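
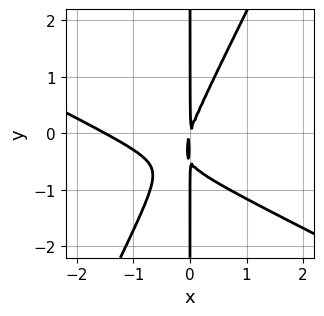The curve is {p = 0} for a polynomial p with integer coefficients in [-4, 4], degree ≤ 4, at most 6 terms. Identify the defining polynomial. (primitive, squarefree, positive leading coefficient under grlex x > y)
2*x^3 + 3*x^2*y - 2*x*y^2 + 3*x^2 - x*y

(a) The degree is 3 — a generic line meets the curve in up to 3 points.
(b) Against the integer gridlines: every point of the y-axis in the box is on the curve.
(c) Fitting integer coefficients to these (and the overall shape) gives p.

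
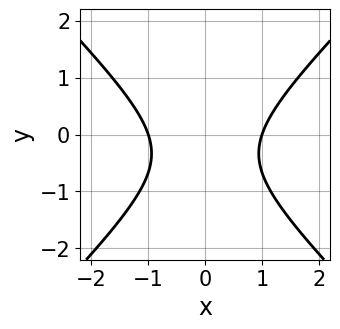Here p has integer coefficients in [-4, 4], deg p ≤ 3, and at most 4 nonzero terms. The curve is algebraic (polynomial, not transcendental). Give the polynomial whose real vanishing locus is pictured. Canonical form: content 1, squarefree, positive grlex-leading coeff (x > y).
First, degree: no degree-1 curve has this shape, so deg p = 2.
Next, symmetries: it's symmetric under x → −x, forcing even powers of x.
Next, from the visible intercepts: among the integer gridlines, it crosses the x-axis at x ∈ {-1, 1}; no y-intercept at any integer in the box.
Finally, fitting integer coefficients to these (and the overall shape) gives p.

3*x^2 - 3*y^2 - 2*y - 3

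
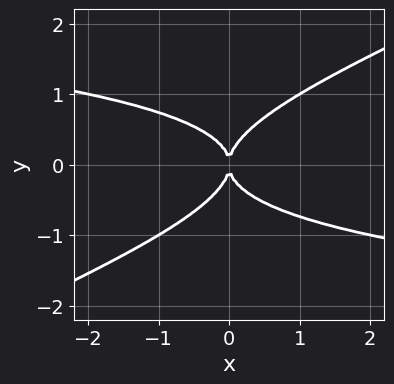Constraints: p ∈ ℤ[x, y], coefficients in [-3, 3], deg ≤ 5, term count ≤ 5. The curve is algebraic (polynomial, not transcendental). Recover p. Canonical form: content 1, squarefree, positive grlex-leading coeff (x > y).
(a) Degree: no degree-3 curve has this shape, so deg p = 4.
(b) Against the integer gridlines: it crosses the y-axis at the gridline y = 0; it meets the x-axis at x = 0 (among the integer gridlines).
(c) Together with the visible shape, these determine p as stated.

x*y^3 - 2*y^4 + x^2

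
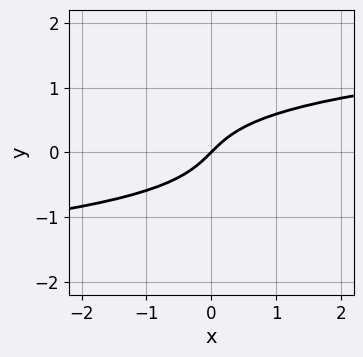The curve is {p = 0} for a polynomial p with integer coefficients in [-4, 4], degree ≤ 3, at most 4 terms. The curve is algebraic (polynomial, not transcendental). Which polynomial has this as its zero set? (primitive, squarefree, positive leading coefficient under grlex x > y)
2*y^3 - x + y

(a) deg p = 3. No degree-2 curve has this shape.
(b) Against the integer gridlines: it meets the y-axis at y = 0 (among the integer gridlines); it crosses the x-axis at the gridline x = 0.
(c) Together with the visible shape, these determine p as stated.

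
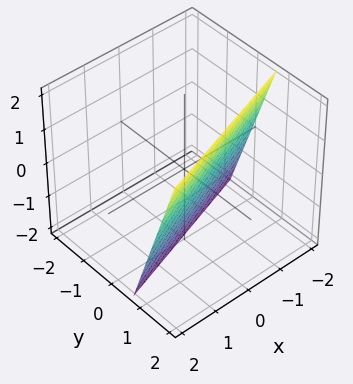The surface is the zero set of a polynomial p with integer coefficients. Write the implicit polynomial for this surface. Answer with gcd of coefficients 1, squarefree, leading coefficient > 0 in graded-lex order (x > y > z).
deg p = 1. Every cross-section is a straight line — this is a plane.
Reading off the gridlines: it meets the x-axis at x = -2 (among the integer gridlines); it meets the z-axis at z = -2 (among the integer gridlines).
Fitting integer coefficients to these (and the overall shape) gives p.

x - 3*y + z + 2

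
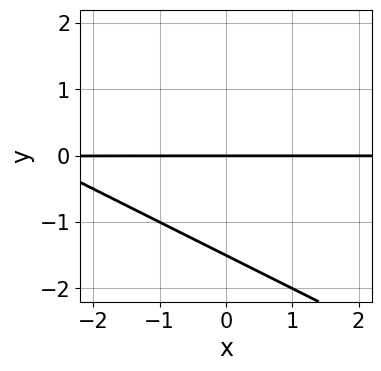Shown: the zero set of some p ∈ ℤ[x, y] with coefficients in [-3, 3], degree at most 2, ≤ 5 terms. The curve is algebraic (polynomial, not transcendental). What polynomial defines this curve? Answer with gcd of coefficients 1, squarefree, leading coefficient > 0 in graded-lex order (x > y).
1. deg p = 2. No degree-1 curve has this shape.
2. Reading off the gridlines: it meets the y-axis at y = 0 (among the integer gridlines); every point of the x-axis in the box is on the curve.
3. Matching integer coefficients to the picture gives p.

x*y + 2*y^2 + 3*y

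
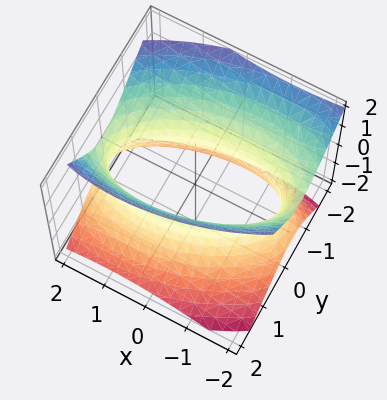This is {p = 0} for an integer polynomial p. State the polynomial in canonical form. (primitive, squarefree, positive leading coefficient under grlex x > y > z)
1. Degree: the shape is more complex than any degree-1 surface, so deg p = 2.
2. From the axis intercepts and sections: it misses every integer gridline on the z-axis; the y-axis gridline crossings are at y ∈ {-1, 1}.
3. Assembling these constraints gives the stated polynomial.

x^2 - x*y + 3*y^2 + y*z - 2*z^2 - 3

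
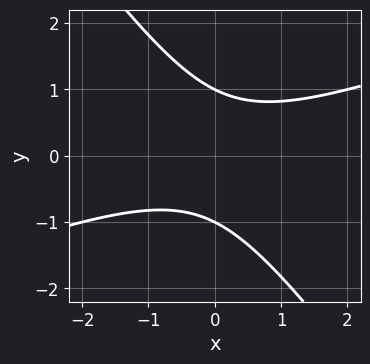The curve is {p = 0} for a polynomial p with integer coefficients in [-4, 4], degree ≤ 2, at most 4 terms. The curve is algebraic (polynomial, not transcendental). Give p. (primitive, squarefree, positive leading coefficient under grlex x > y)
The degree is 2 — the shape is more complex than any degree-1 curve.
From the visible intercepts: the curve avoids every integer x-axis point in the box; the y-axis gridline crossings are at y ∈ {-1, 1}.
Matching integer coefficients to the picture gives p.

x^2 - 2*x*y - 2*y^2 + 2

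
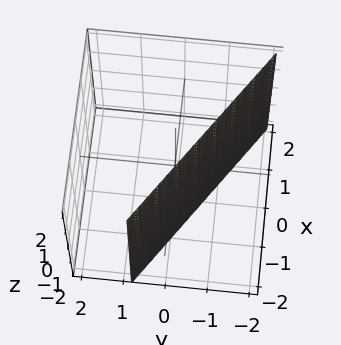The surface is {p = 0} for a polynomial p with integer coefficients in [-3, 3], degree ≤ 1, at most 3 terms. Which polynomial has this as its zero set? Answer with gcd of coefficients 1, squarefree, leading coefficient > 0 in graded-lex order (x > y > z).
(a) The degree is 1 — every cross-section is a straight line — this is a plane.
(b) From the visible intercepts: no z-intercept at any integer in the box; one x-axis crossing is at x = -1.
(c) Matching integer coefficients to the picture gives p.

2*x + 3*y + 2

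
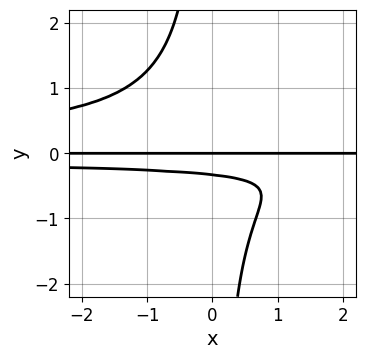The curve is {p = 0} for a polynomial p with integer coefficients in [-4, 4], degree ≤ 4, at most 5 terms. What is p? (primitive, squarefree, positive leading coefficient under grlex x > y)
(a) deg p = 4.
(b) Reading off the gridlines: it crosses the y-axis at the gridline y = 0; the visible x-axis segment lies entirely on the curve.
(c) These observations pin down the coefficients.

3*x*y^3 + 3*y^2 + y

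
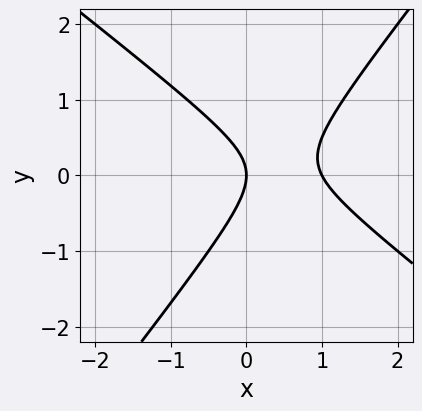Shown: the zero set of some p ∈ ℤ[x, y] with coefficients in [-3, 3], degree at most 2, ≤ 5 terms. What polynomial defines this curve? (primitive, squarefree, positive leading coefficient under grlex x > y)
2*x^2 + x*y - 2*y^2 - 2*x

First, deg p = 2.
Next, observable constraints: among the integer gridlines, it crosses the x-axis at x ∈ {0, 1}; one y-axis crossing is at y = 0.
Finally, assembling these constraints gives the stated polynomial.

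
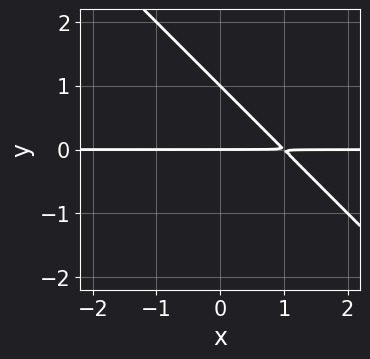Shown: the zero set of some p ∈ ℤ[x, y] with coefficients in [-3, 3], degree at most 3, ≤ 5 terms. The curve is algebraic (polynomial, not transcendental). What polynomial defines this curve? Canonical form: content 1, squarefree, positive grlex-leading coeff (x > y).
First, the degree is 2 — the shape is more complex than any degree-1 curve.
Then, observable constraints: the y-axis gridline crossings are at y ∈ {0, 1}; the visible x-axis segment lies entirely on the curve.
Finally, fitting integer coefficients to these (and the overall shape) gives p.

x*y + y^2 - y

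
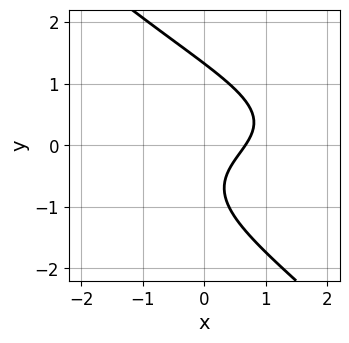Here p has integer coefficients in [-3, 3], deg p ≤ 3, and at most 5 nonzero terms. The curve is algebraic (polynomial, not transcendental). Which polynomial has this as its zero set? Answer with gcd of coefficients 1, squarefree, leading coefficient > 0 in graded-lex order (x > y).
2*x*y^2 + 2*y^3 + 3*x - 2*y - 2

First, the degree is 3 — no degree-2 curve has this shape.
Finally, matching integer coefficients to the picture gives p.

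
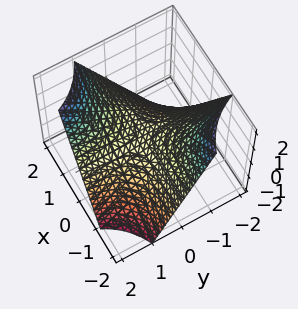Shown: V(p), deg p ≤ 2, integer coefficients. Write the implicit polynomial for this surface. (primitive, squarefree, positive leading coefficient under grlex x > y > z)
deg p = 2. A hyperbolic paraboloid; a quadric.
Against the integer gridlines: it meets the z-axis at z = 0 (among the integer gridlines); the visible x-axis segment lies entirely on the surface.
Matching integer coefficients to the picture gives p. Check: (0, -1, 0) on the y-axis lies on the surface, and p(0, -1, 0) = 0. ✓

x*y - z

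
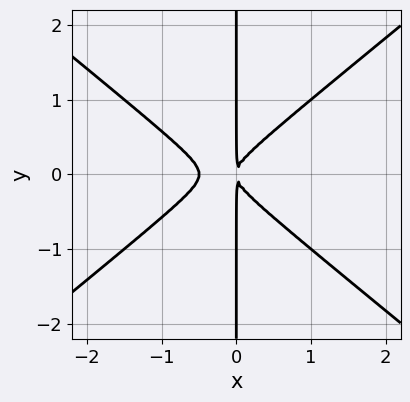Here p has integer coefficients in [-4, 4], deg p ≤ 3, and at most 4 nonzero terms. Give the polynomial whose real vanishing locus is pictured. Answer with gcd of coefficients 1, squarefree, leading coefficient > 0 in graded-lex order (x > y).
First, degree: the shape is more complex than any degree-2 curve, so deg p = 3.
Next, symmetries: mirror symmetry y ↦ −y ⇒ only even powers of y.
Then, reading off the gridlines: the visible y-axis segment lies entirely on the curve.
Finally, assembling these constraints gives the stated polynomial.

2*x^3 - 3*x*y^2 + x^2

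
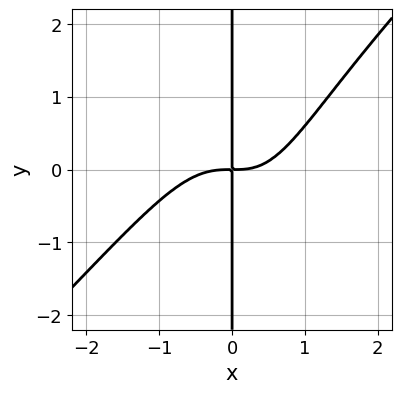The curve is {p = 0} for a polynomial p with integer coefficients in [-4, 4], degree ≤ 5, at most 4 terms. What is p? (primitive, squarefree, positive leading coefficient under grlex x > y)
3*x^4 - 3*x^3*y + x^2*y - 3*x*y

(a) Degree: a generic line meets the curve in up to 4 points, so deg p = 4.
(b) Against the integer gridlines: every point of the y-axis in the box is on the curve.
(c) Matching integer coefficients to the picture gives p.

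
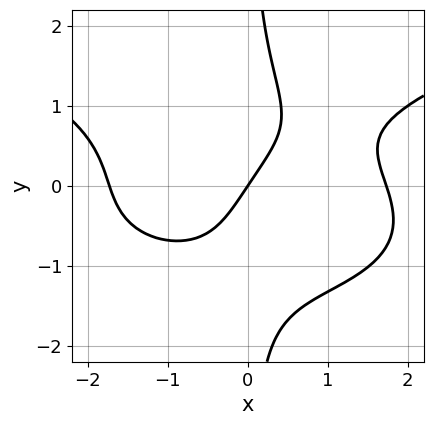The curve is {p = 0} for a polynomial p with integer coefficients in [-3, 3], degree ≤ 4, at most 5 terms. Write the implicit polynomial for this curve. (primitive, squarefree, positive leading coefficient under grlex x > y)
(a) Degree: no degree-3 curve has this shape, so deg p = 4.
(b) Observable constraints: it crosses the y-axis at the gridline y = 0; it meets the x-axis at x = 0 (among the integer gridlines).
(c) Matching integer coefficients to the picture gives p.

2*x*y^3 - x^3 + 3*x - 2*y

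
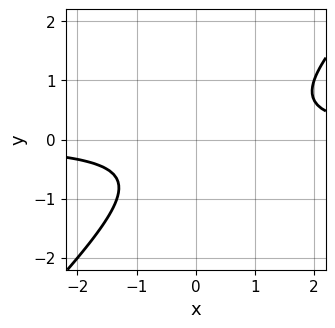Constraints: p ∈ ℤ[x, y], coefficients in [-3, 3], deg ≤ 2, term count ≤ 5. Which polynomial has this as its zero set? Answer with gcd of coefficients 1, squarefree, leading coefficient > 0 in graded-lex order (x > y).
3*x*y - 3*y^2 - y - 2

(a) The degree is 2 — no degree-1 curve has this shape.
(b) Reading off the gridlines: no y-intercept at any integer in the box; the curve avoids every integer x-axis point in the box.
(c) Assembling these constraints gives the stated polynomial.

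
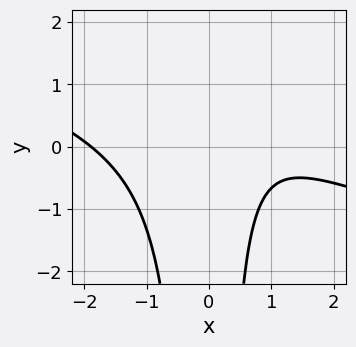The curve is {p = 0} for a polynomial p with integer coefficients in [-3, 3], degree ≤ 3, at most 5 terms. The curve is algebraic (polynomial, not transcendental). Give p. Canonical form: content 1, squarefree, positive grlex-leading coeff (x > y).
x^3 + 3*x^2*y - 2*x + 3

The degree is 3 — no degree-2 curve has this shape.
Reading off the gridlines: it misses every integer gridline on the y-axis.
Fitting integer coefficients to these (and the overall shape) gives p.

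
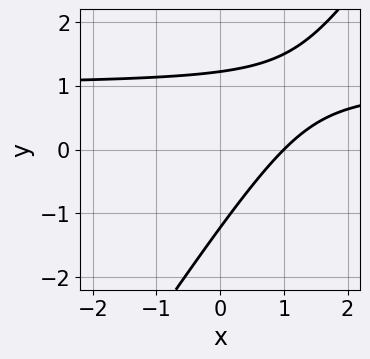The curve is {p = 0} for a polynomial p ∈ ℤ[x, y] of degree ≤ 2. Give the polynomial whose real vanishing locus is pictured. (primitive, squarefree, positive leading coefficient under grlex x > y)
3*x*y - 2*y^2 - 3*x + 3

First, degree: a generic line meets the curve in up to 2 points, so deg p = 2.
Then, against the integer gridlines: it crosses the x-axis at the gridline x = 1.
Finally, putting this together gives p.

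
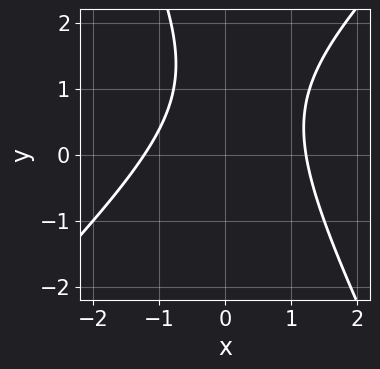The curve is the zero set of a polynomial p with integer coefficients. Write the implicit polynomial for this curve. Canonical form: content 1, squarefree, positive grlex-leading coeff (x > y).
deg p = 2. A generic line meets the curve in up to 2 points.
Checking where it meets the axes: it misses every integer gridline on the y-axis.
Fitting integer coefficients to these (and the overall shape) gives p.

2*x^2 - x*y - y^2 + 2*y - 3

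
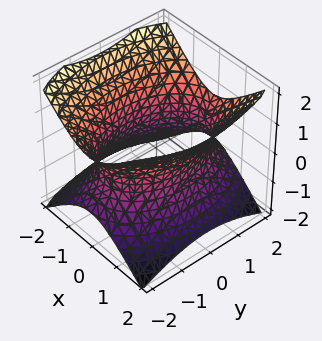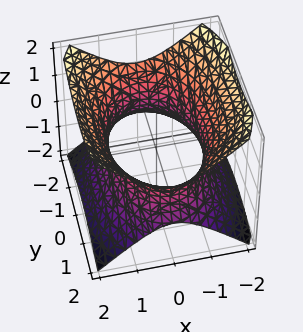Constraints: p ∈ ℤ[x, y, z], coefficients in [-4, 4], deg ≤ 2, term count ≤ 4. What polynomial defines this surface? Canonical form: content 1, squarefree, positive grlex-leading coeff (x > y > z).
Degree: an hourglass — one-sheet hyperboloid; a quadric, so deg p = 2.
Symmetries: it's symmetric under z → −z, forcing even powers of z; it's symmetric under y → −y, forcing even powers of y; it's symmetric under x → −x, forcing even powers of x.
Checking where it meets the axes: the surface avoids every integer z-axis point in the box.
Solving for integer coefficients yields p as stated.

2*x^2 + y^2 - 2*z^2 - 3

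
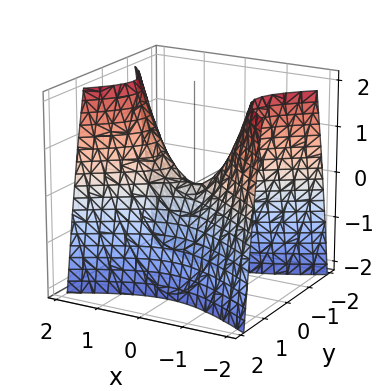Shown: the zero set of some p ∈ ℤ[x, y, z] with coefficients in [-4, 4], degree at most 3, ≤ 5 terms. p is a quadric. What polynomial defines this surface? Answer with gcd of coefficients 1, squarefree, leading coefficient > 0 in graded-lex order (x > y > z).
1. Degree: a hyperbolic paraboloid; a quadric, so deg p = 2.
2. Symmetries: mirror symmetry y ↦ −y ⇒ only even powers of y; it's symmetric under x → −x, forcing even powers of x.
3. Reading off the gridlines: one z-axis crossing is at z = 0; it meets the y-axis at y = 0 (among the integer gridlines).
4. Together with the visible shape, these determine p as stated.

x^2 - 2*y^2 - z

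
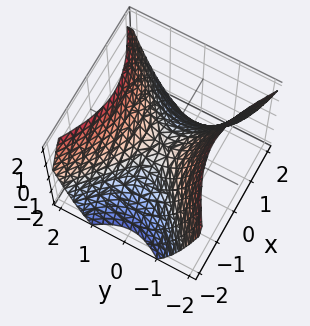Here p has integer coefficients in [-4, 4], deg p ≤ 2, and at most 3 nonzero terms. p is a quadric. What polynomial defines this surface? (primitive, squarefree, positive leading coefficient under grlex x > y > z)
2*x^2 - 3*y^2 + 3*z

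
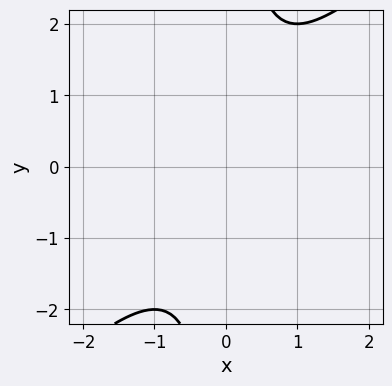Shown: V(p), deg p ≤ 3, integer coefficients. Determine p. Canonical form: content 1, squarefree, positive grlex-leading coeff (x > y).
x^2 - x*y + 1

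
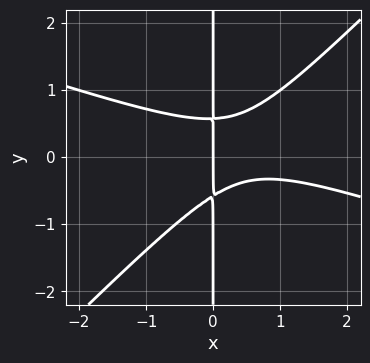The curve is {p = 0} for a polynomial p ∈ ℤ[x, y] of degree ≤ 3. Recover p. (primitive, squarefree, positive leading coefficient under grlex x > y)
First, the degree is 3 — a generic line meets the curve in up to 3 points.
Then, checking where it meets the axes: every point of the y-axis in the box is on the curve; it meets the x-axis at x = 0 (among the integer gridlines).
Finally, putting this together gives p.

x^3 + 2*x^2*y - 3*x*y^2 - x^2 + x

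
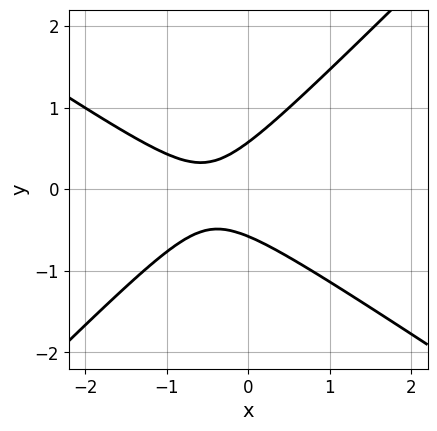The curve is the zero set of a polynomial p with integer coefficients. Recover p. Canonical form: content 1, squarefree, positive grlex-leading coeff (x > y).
2*x^2 + x*y - 3*y^2 + 2*x + 1

(a) Degree: the shape is more complex than any degree-1 curve, so deg p = 2.
(b) Against the integer gridlines: the curve avoids every integer x-axis point in the box.
(c) These observations pin down the coefficients.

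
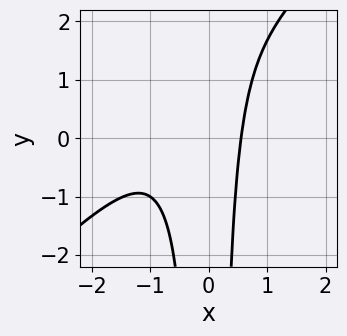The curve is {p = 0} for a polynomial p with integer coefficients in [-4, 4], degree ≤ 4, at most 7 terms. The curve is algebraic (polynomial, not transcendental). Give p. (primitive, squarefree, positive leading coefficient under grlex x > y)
3*x^3 - 3*x^2*y + 3*x^2 + x - 2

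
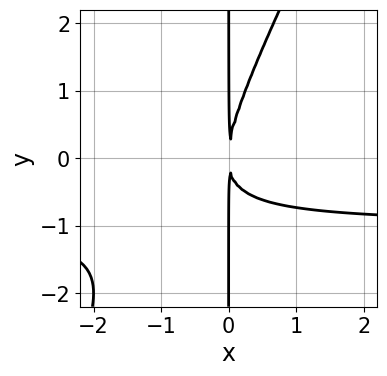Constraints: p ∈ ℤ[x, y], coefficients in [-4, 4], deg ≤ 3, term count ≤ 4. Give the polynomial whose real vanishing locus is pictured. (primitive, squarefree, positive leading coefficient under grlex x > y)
(a) Degree: the shape is more complex than any degree-2 curve, so deg p = 3.
(b) Reading off the gridlines: every point of the y-axis in the box is on the curve.
(c) Assembling these constraints gives the stated polynomial.

2*x^2*y - x*y^2 + 2*x^2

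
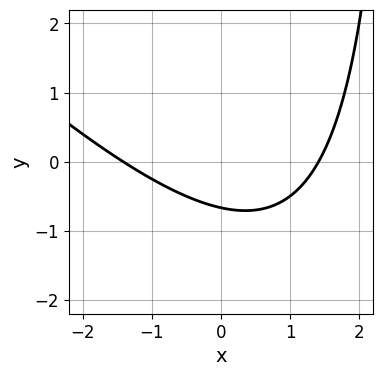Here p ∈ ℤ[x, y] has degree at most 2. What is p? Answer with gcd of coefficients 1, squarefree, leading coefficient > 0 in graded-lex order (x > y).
x^2 + x*y - 3*y - 2

First, degree: a generic line meets the curve in up to 2 points, so deg p = 2.
Finally, putting this together gives p.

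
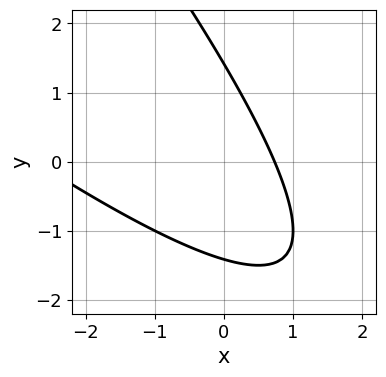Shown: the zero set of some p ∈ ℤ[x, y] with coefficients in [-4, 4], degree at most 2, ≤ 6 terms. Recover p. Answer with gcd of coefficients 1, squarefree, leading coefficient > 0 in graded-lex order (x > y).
x^2 + 2*x*y + y^2 + 2*x - 2

deg p = 2. A generic line meets the curve in up to 2 points.
Matching integer coefficients to the picture gives p.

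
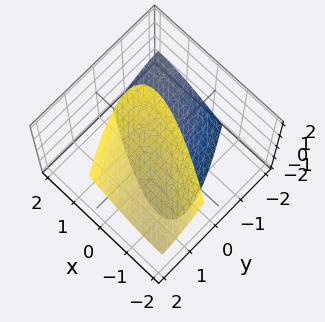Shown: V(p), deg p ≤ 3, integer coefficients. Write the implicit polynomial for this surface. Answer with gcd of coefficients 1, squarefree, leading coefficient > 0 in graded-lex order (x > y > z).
x^2 + 2*x*y + y^2 - y*z - z^2 + 3

First, I count 2 distinct pieces. They look like related sheets of one shape, so recover p as a whole.
Next, deg p = 2. The shape is more complex than any degree-1 surface.
Next, from the visible intercepts: no y-intercept at any integer in the box; the surface avoids every integer x-axis point in the box.
Finally, assembling these constraints gives the stated polynomial.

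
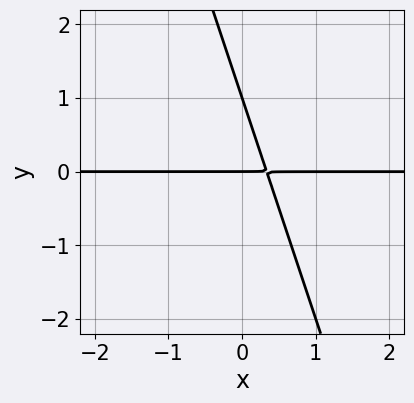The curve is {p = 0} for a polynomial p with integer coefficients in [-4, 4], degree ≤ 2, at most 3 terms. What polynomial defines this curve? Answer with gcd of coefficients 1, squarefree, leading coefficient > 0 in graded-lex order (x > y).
3*x*y + y^2 - y

1. Degree: the shape is more complex than any degree-1 curve, so deg p = 2.
2. Observable constraints: every point of the x-axis in the box is on the curve; the y-axis gridline crossings are at y ∈ {0, 1}.
3. These observations pin down the coefficients.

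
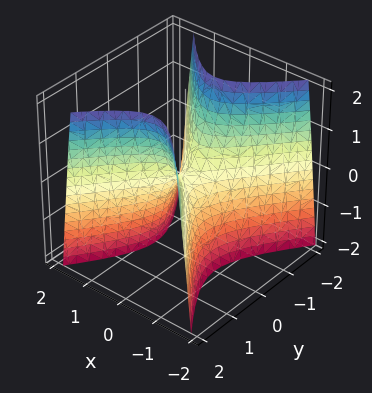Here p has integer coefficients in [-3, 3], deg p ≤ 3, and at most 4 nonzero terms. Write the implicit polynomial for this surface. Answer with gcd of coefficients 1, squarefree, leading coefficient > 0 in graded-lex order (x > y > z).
3*x^2 - 2*y^2 + z

1. Degree: a hyperbolic paraboloid; a quadric, so deg p = 2.
2. Symmetries: it's symmetric under x → −x, forcing even powers of x; mirror symmetry y ↦ −y ⇒ only even powers of y.
3. Against the integer gridlines: it meets the z-axis at z = 0 (among the integer gridlines); one y-axis crossing is at y = 0; it crosses the x-axis at the gridline x = 0.
4. Putting this together gives p.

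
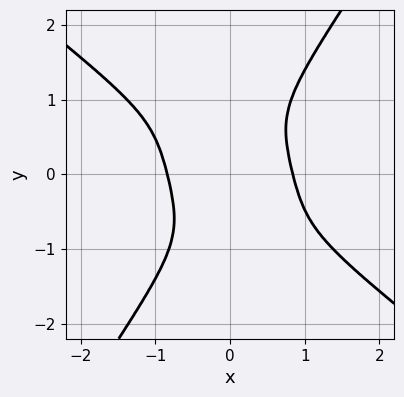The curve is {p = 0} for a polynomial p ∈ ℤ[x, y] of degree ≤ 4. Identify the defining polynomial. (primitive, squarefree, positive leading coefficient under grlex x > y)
2*x^4 + 2*x^3*y - y^4 - 1

(a) Degree: no degree-3 curve has this shape, so deg p = 4.
(b) Against the integer gridlines: it misses every integer gridline on the y-axis.
(c) Fitting integer coefficients to these (and the overall shape) gives p.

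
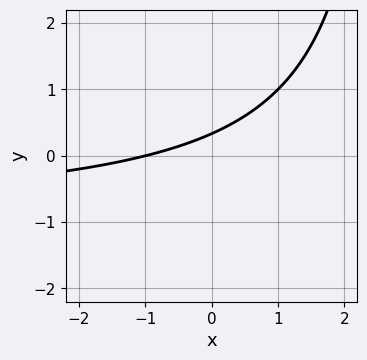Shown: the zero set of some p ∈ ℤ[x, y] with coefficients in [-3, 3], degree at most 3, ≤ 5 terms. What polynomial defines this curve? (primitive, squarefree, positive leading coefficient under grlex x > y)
deg p = 2.
Against the integer gridlines: it meets the x-axis at x = -1 (among the integer gridlines).
These observations pin down the coefficients.

x*y + x - 3*y + 1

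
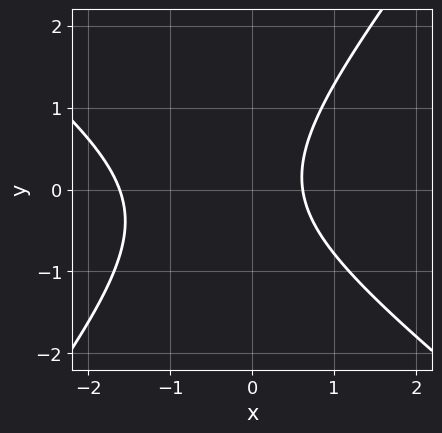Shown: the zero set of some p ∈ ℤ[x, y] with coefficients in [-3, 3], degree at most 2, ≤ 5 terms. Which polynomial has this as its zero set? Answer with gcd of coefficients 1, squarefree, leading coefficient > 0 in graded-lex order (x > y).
deg p = 2.
Observable constraints: no y-intercept at any integer in the box.
Matching integer coefficients to the picture gives p.

2*x^2 + x*y - 2*y^2 + 2*x - 2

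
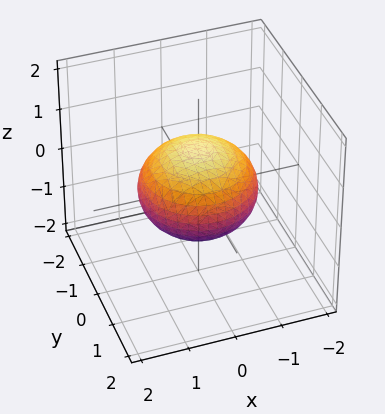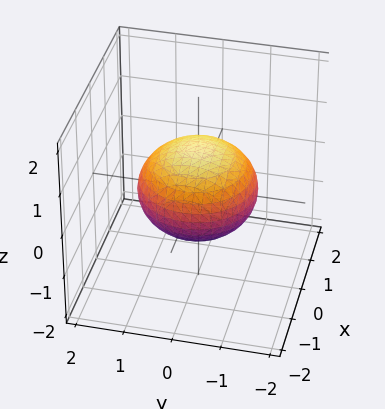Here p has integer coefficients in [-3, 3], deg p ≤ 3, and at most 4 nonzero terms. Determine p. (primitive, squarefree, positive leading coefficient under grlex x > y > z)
2*x^2 + 2*y^2 + 3*z^2 - 3

deg p = 2. Bounded and convex; a quadric.
Symmetries: the z ↦ −z reflection is a symmetry, so z appears only in even powers; every cross-section ⟂ z is a circle, so x, y appear only via x² + y².
From the visible intercepts: a circular section at z = 0 has radius between 1 and 2; the z-axis gridline crossings are at z ∈ {-1, 1}.
Solving for integer coefficients yields p as stated.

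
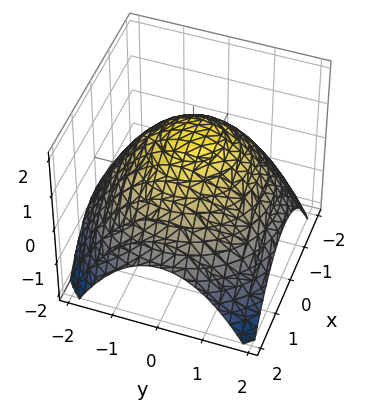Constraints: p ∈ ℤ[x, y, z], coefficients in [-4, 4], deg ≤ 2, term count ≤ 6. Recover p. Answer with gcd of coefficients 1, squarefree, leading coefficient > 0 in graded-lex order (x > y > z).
x^2 + y^2 + 2*z - 3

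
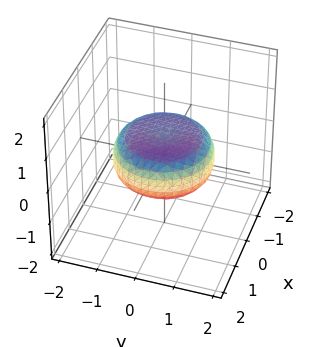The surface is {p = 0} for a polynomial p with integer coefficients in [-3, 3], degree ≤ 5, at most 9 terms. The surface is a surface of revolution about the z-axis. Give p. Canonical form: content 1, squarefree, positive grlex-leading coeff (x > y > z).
1. deg p = 4. No degree-3 surface has this shape.
2. Symmetries: rotational symmetry about the z-axis ⇒ p depends on x, y only through x² + y².
3. Observable constraints: a circular section at z = 0 has radius between 1 and 2.
4. Matching integer coefficients to the picture gives p.

x^4 + 2*x^2*y^2 + y^4 - x^2 - y^2 + 3*z^2 - 1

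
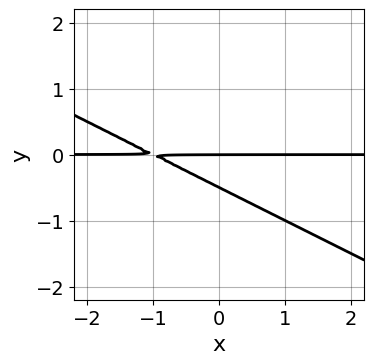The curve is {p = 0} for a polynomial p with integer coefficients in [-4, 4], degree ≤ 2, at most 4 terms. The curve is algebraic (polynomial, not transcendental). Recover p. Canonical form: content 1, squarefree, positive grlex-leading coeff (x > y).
x*y + 2*y^2 + y

(a) deg p = 2. A generic line meets the curve in up to 2 points.
(b) Observable constraints: it meets the y-axis at y = 0 (among the integer gridlines); the visible x-axis segment lies entirely on the curve.
(c) These observations pin down the coefficients.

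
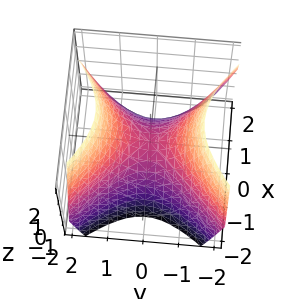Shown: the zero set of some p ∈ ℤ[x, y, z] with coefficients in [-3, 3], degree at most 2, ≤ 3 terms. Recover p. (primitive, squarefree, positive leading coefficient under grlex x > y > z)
x^2 - y^2 + z

First, the degree is 2 — a saddle surface; a quadric.
Next, symmetries: it's symmetric under x → −x, forcing even powers of x; mirror symmetry y ↦ −y ⇒ only even powers of y.
Then, from the visible intercepts: it crosses the x-axis at the gridline x = 0; it crosses the y-axis at the gridline y = 0; it crosses the z-axis at the gridline z = 0.
Finally, fitting integer coefficients to these (and the overall shape) gives p.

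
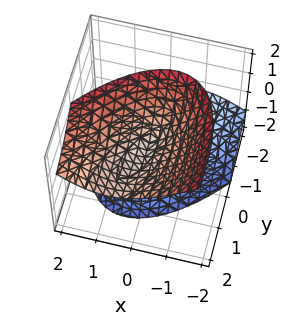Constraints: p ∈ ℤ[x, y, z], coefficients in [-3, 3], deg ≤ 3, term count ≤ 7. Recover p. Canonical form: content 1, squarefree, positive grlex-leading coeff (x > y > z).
3*x^2 - 2*x*y + y^2 - 3*y*z - 2*z^2

1. Degree: no degree-1 surface has this shape, so deg p = 2.
2. Against the integer gridlines: it crosses the z-axis at the gridline z = 0; it meets the y-axis at y = 0 (among the integer gridlines); one x-axis crossing is at x = 0.
3. Putting this together gives p.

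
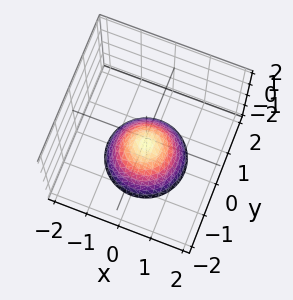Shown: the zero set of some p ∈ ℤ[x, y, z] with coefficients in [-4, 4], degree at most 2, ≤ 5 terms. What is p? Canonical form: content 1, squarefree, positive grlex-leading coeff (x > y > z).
3*x^2 + 3*y^2 + 3*z + 2

First, the degree is 2 — a generic line meets the surface in up to 2 points.
Next, symmetries: rotational symmetry about the z-axis ⇒ p depends on x, y only through x² + y².
Next, checking where it meets the axes: it misses every integer gridline on the x-axis; a circular section at z = -1 has radius between 0 and 1; it misses every integer gridline on the y-axis.
Finally, the integer polynomial consistent with all of this is the stated p.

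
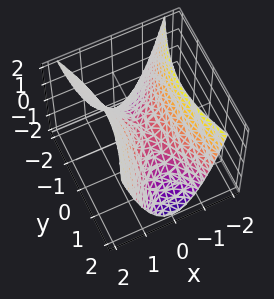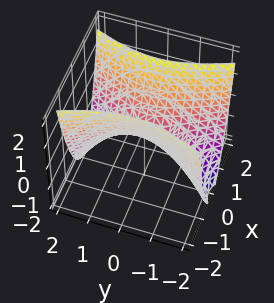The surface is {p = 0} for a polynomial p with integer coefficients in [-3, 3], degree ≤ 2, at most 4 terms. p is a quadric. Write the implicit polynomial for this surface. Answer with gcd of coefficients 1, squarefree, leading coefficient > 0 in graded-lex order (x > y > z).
3*x^2 - y^2 - 2*z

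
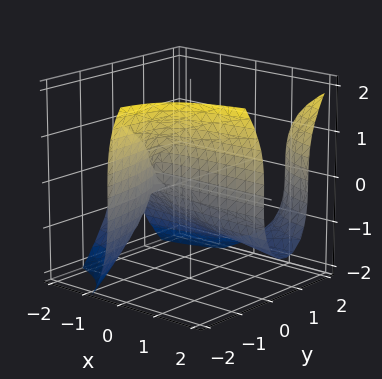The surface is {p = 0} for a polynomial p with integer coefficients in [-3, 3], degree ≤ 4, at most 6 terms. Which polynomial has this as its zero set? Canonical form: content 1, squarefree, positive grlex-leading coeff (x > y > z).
3*x*y^2 - z^3 - 3*x*y - 3*y

The degree is 3 — the shape is more complex than any degree-2 surface.
Reading off the gridlines: one z-axis crossing is at z = 0; it meets the y-axis at y = 0 (among the integer gridlines).
Putting this together gives p. Check: (1, 0, 0) on the x-axis lies on the surface, and p(1, 0, 0) = 0. ✓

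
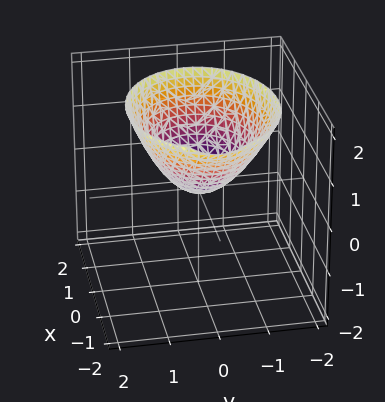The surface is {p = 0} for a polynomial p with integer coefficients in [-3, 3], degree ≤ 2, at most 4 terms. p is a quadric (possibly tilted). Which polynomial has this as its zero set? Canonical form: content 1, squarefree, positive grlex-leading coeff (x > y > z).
Degree: a generic line meets the surface in up to 2 points, so deg p = 2.
Checking where it meets the axes: one z-axis crossing is at z = 0; it crosses the y-axis at the gridline y = 0; one x-axis crossing is at x = 0.
Assembling these constraints gives the stated polynomial.

2*x^2 + x*z + 3*y^2 - 3*z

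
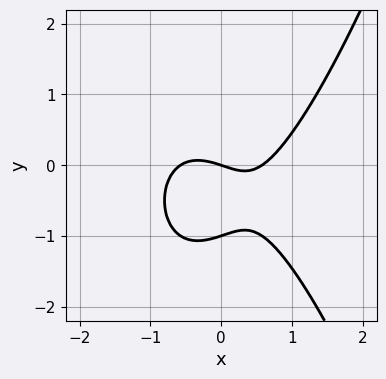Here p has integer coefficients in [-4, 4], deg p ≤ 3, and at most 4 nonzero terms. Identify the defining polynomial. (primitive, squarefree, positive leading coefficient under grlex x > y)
First, deg p = 3.
Then, against the integer gridlines: it meets the x-axis at x = 0 (among the integer gridlines); among the integer gridlines, it crosses the y-axis at y ∈ {-1, 0}.
Finally, putting this together gives p.

3*x^3 - 3*y^2 - x - 3*y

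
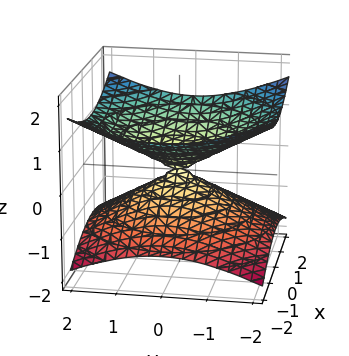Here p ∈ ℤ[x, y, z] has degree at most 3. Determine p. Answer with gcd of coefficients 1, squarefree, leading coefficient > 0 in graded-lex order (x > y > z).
deg p = 2. A double cone through the origin; a quadric.
By symmetry, the surface is invariant under rotation about z: p = q(x² + y², z); it's symmetric under z → −z, forcing even powers of z.
From the axis intercepts and sections: it crosses the z-axis at the gridline z = 0; a circular section at z = -1 has radius between 1 and 2; it crosses the x-axis at the gridline x = 0; it meets the y-axis at y = 0 (among the integer gridlines).
Putting this together gives p.

x^2 + y^2 - 3*z^2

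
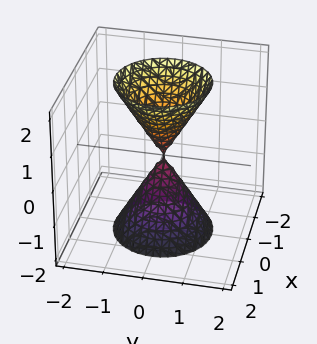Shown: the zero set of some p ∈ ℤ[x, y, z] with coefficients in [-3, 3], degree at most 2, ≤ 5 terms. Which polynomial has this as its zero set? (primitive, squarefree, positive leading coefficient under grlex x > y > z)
First, the picture has 2 separate pieces. They look like related sheets of one shape, so recover p as a whole.
Then, degree: a double cone through the origin; a quadric, so deg p = 2.
Then, symmetries: the z ↦ −z reflection is a symmetry, so z appears only in even powers; the surface is invariant under rotation about z: p = q(x² + y², z).
Then, observable constraints: it meets the y-axis at y = 0 (among the integer gridlines); one z-axis crossing is at z = 0; it meets the x-axis at x = 0 (among the integer gridlines).
Finally, fitting integer coefficients to these (and the overall shape) gives p.

3*x^2 + 3*y^2 - z^2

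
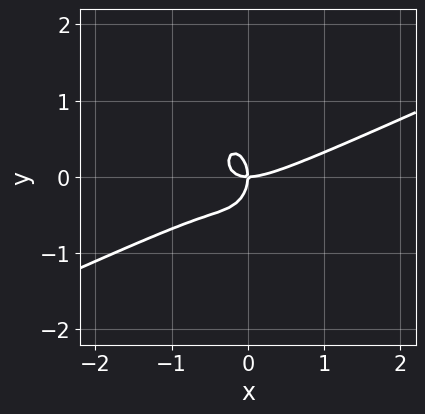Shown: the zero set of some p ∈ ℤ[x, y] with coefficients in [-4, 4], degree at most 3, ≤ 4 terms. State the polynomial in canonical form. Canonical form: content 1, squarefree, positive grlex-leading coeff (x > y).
The degree is 3 — the shape is more complex than any degree-2 curve.
From the visible intercepts: it meets the y-axis at y = 0 (among the integer gridlines); one x-axis crossing is at x = 0.
Assembling these constraints gives the stated polynomial.

x^3 - 2*x^2*y - y^3 - x*y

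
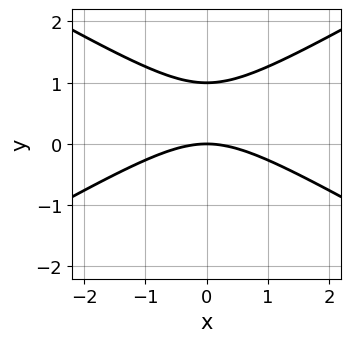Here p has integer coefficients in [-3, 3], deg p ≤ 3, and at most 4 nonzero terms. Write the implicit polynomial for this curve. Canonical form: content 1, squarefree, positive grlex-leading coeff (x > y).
x^2 - 3*y^2 + 3*y

Degree: a generic line meets the curve in up to 2 points, so deg p = 2.
Symmetries: mirror symmetry x ↦ −x ⇒ only even powers of x.
Against the integer gridlines: the y-axis gridline crossings are at y ∈ {0, 1}; one x-axis crossing is at x = 0.
Matching integer coefficients to the picture gives p.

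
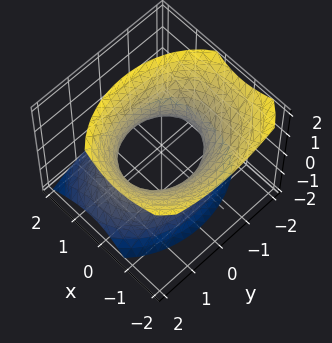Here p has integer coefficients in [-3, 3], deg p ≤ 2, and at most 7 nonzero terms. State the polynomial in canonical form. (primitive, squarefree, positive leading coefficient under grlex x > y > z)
3*x^2 + 2*x*z + 2*y^2 - 2*z^2 - 3

(a) Degree: no degree-1 surface has this shape, so deg p = 2.
(b) Observable constraints: the x-axis gridline crossings are at x ∈ {-1, 1}; it misses every integer gridline on the z-axis.
(c) Matching integer coefficients to the picture gives p.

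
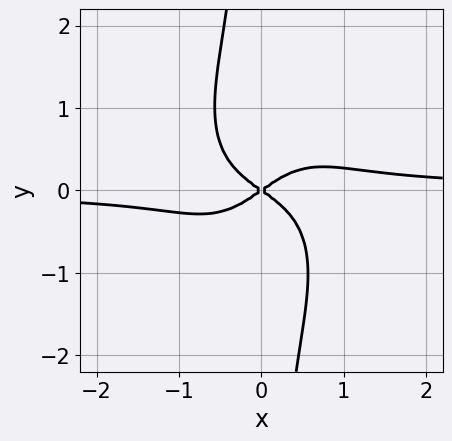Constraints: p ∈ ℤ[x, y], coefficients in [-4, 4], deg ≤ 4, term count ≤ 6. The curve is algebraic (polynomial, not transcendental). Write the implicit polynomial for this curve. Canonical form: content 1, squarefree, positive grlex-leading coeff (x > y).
3*x^3*y + 2*x*y^3 - x^2 + 2*y^2

deg p = 4. A generic line meets the curve in up to 4 points.
Reading off the gridlines: it meets the x-axis at x = 0 (among the integer gridlines); it meets the y-axis at y = 0 (among the integer gridlines).
Assembling these constraints gives the stated polynomial.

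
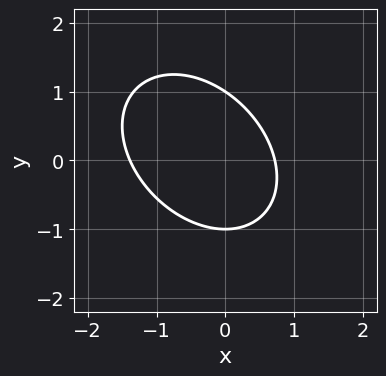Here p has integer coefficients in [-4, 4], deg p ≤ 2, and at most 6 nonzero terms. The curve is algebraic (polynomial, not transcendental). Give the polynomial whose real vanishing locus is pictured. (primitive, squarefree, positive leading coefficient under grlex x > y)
(a) deg p = 2.
(b) Checking where it meets the axes: among the integer gridlines, it crosses the y-axis at y ∈ {-1, 1}.
(c) Together with the visible shape, these determine p as stated.

3*x^2 + 2*x*y + 3*y^2 + 2*x - 3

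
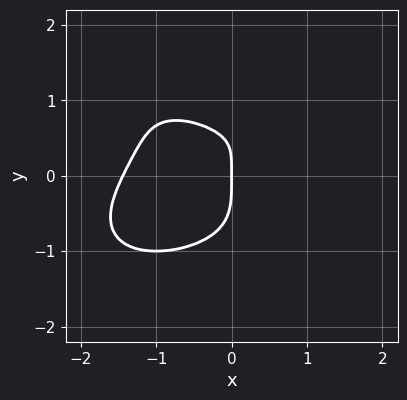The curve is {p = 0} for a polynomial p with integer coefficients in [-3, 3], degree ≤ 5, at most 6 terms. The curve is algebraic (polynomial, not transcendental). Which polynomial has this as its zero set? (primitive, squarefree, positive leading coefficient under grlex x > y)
First, the degree is 4 — no degree-3 curve has this shape.
Then, checking where it meets the axes: it crosses the y-axis at the gridline y = 0; it crosses the x-axis at the gridline x = 0.
Finally, the integer polynomial consistent with all of this is the stated p.

x^4 + 2*x*y^3 + 3*y^4 - 3*x*y + 3*x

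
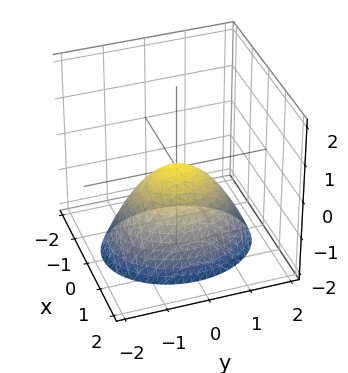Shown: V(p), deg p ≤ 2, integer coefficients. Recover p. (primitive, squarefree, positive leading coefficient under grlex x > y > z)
deg p = 2. A paraboloid; a quadric.
Symmetries: it's symmetric under y → −y, forcing even powers of y; mirror symmetry x ↦ −x ⇒ only even powers of x.
Checking where it meets the axes: one z-axis crossing is at z = 0; it meets the x-axis at x = 0 (among the integer gridlines).
Matching integer coefficients to the picture gives p.

3*x^2 + 2*y^2 + 3*z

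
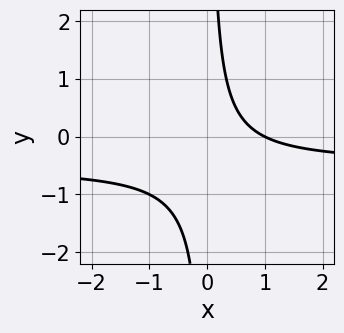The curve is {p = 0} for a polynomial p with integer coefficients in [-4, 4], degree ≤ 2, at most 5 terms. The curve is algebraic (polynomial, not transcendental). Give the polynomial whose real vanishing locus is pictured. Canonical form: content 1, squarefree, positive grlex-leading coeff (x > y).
(a) The degree is 2 — the shape is more complex than any degree-1 curve.
(b) From the axis intercepts and sections: it misses every integer gridline on the y-axis; one x-axis crossing is at x = 1.
(c) Solving for integer coefficients yields p as stated.

2*x*y + x - 1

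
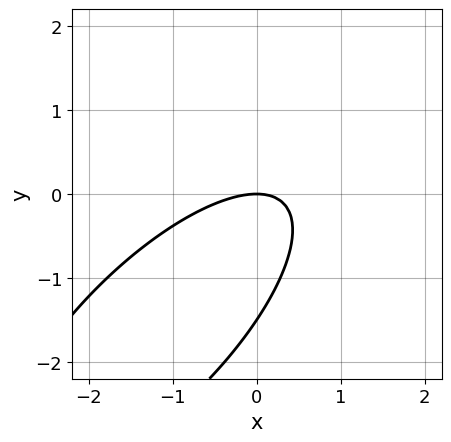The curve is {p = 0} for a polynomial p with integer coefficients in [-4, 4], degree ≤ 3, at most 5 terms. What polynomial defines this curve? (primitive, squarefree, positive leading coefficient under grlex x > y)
(a) Degree: no degree-1 curve has this shape, so deg p = 2.
(b) Against the integer gridlines: one y-axis crossing is at y = 0; it meets the x-axis at x = 0 (among the integer gridlines).
(c) Together with the visible shape, these determine p as stated.

2*x^2 - 3*x*y + 2*y^2 + 3*y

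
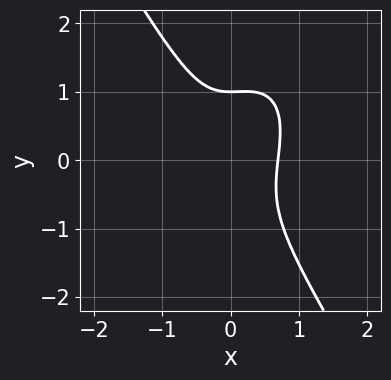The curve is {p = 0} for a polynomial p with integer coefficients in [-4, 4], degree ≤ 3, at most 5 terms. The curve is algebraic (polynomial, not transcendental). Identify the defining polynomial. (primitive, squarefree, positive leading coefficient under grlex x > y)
3*x^3 - x^2*y + y^3 - 1

deg p = 3.
Observable constraints: it crosses the y-axis at the gridline y = 1.
Solving for integer coefficients yields p as stated.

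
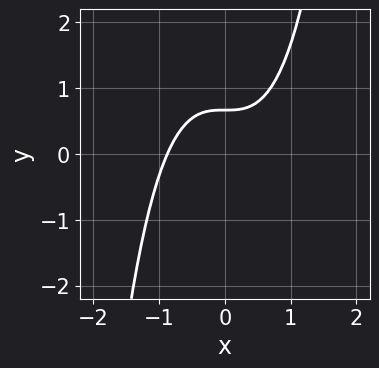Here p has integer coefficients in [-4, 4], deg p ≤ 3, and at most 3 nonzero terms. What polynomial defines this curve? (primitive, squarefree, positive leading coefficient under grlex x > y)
1. Degree: a generic line meets the curve in up to 3 points, so deg p = 3.
2. Putting this together gives p.

3*x^3 - 3*y + 2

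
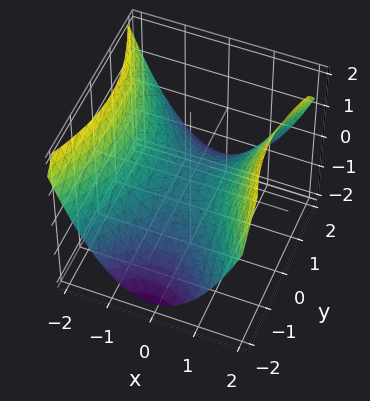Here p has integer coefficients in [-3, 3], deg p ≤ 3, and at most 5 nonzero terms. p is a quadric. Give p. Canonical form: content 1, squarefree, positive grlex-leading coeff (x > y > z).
2*x^2 - y^2 - 3*z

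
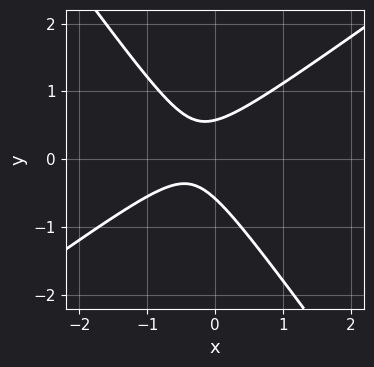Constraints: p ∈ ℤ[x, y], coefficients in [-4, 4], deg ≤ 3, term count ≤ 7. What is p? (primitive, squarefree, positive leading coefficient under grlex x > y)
1. deg p = 2.
2. Observable constraints: it misses every integer gridline on the x-axis.
3. Together with the visible shape, these determine p as stated.

3*x^2 - 2*x*y - 3*y^2 + 2*x + 1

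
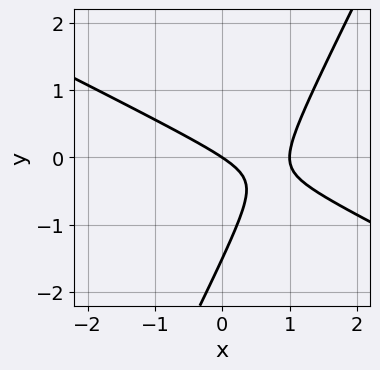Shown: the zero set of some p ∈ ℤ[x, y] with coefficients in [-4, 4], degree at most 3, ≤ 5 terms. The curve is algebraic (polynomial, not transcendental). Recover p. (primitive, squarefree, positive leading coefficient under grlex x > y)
The degree is 2 — no degree-1 curve has this shape.
Against the integer gridlines: the x-axis gridline crossings are at x ∈ {0, 1}; it meets the y-axis at y = 0 (among the integer gridlines).
Matching integer coefficients to the picture gives p.

2*x^2 + 3*x*y - 2*y^2 - 2*x - 3*y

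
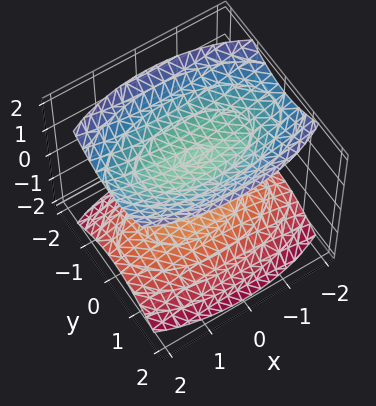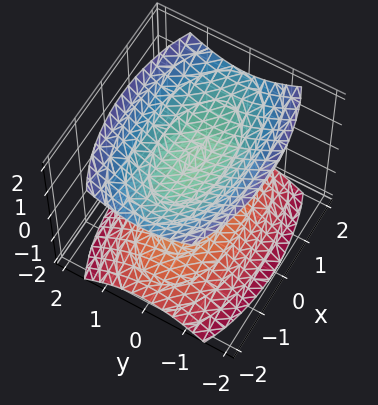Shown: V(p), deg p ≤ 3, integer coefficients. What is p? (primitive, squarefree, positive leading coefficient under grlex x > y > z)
1. There are 2 components. They look like related sheets of one shape, so recover p as a whole.
2. Degree: two sheets facing apart; a quadric, so deg p = 2.
3. Symmetries: it's symmetric under x → −x, forcing even powers of x; the y ↦ −y reflection is a symmetry, so y appears only in even powers; it's symmetric under z → −z, forcing even powers of z.
4. Observable constraints: the surface avoids every integer x-axis point in the box; the z-axis gridline crossings are at z ∈ {-1, 1}.
5. Matching integer coefficients to the picture gives p.

x^2 + 3*y^2 - 3*z^2 + 3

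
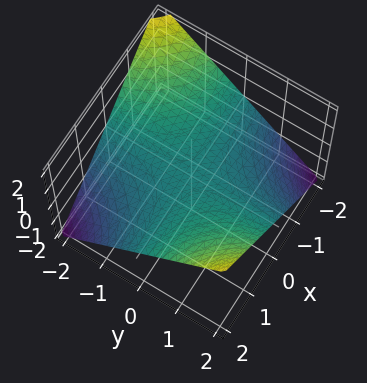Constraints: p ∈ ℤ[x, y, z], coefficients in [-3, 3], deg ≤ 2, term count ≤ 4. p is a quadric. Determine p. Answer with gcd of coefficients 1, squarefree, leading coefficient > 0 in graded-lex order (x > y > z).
x*y - 2*z

The degree is 2 — a hyperbolic paraboloid; a quadric.
Checking where it meets the axes: the visible x-axis segment lies entirely on the surface; every point of the y-axis in the box is on the surface.
Together with the visible shape, these determine p as stated.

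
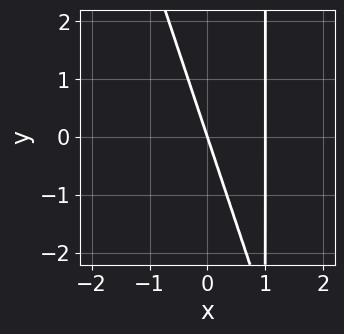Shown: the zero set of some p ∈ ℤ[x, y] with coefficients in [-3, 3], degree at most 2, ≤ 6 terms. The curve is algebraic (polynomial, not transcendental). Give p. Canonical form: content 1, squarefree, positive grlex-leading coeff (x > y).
First, degree: a generic line meets the curve in up to 2 points, so deg p = 2.
Next, reading off the gridlines: among the integer gridlines, it crosses the x-axis at x ∈ {0, 1}; it crosses the y-axis at the gridline y = 0.
Finally, the integer polynomial consistent with all of this is the stated p.

3*x^2 + x*y - 3*x - y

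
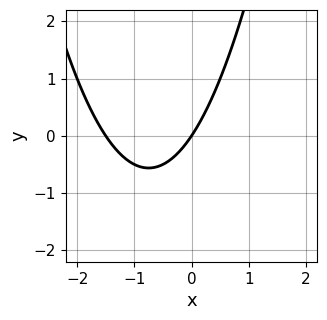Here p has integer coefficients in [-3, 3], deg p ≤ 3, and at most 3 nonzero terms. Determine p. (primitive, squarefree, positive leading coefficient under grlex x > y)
The degree is 2 — the shape is more complex than any degree-1 curve.
Against the integer gridlines: it crosses the y-axis at the gridline y = 0; it crosses the x-axis at the gridline x = 0.
Matching integer coefficients to the picture gives p.

2*x^2 + 3*x - 2*y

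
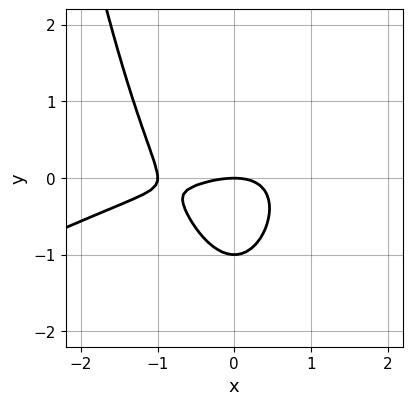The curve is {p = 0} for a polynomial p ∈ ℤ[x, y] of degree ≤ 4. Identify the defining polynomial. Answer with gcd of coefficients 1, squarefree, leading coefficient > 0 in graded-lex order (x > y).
x^3 - 2*x^2*y + x^2 + 2*y^2 + 2*y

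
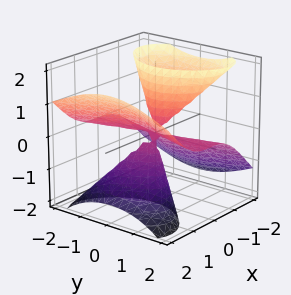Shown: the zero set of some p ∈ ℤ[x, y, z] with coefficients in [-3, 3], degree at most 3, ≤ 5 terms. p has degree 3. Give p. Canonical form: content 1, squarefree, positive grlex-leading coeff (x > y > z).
(a) The picture has 2 separate pieces. Treating them together as one polynomial.
(b) deg p = 3. A generic line meets the surface in up to 3 points.
(c) From the axis intercepts and sections: the visible y-axis segment lies entirely on the surface; it crosses the x-axis at the gridline x = 0.
(d) Assembling these constraints gives the stated polynomial. Check: (0, 0, -2) on the z-axis lies on the surface, and p(0, 0, -2) = 0. ✓

2*x^3 - 3*x*z^2 - 2*y^2*z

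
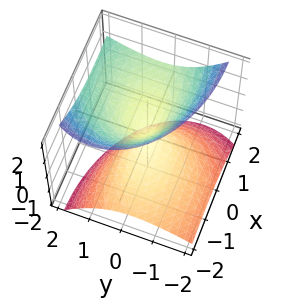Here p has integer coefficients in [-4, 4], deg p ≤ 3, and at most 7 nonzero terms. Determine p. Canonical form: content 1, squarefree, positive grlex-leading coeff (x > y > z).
(a) The degree is 2 — the shape is more complex than any degree-1 surface.
(b) From the axis intercepts and sections: it meets the y-axis at y = 0 (among the integer gridlines); it meets the z-axis at z = 0 (among the integer gridlines); it meets the x-axis at x = 0 (among the integer gridlines).
(c) Matching integer coefficients to the picture gives p.

x^2 - 2*x*z + 2*y^2 - 2*y*z - 2*z^2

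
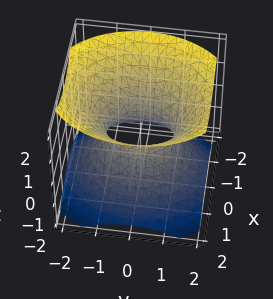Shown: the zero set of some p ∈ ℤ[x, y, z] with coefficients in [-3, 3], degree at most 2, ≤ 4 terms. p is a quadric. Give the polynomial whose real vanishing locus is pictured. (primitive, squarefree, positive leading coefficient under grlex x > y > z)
deg p = 2. An hourglass — one-sheet hyperboloid; a quadric.
Symmetries: the x ↦ −x reflection is a symmetry, so x appears only in even powers; it's symmetric under z → −z, forcing even powers of z; mirror symmetry y ↦ −y ⇒ only even powers of y.
Against the integer gridlines: the y-axis gridline crossings are at y ∈ {-1, 1}; the surface avoids every integer z-axis point in the box.
Fitting integer coefficients to these (and the overall shape) gives p.

3*x^2 + 2*y^2 - 3*z^2 - 2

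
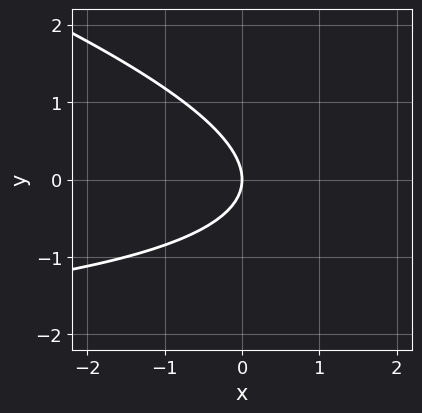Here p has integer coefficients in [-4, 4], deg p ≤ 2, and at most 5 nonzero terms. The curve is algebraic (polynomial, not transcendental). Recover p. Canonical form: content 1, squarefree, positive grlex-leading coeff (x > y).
First, the degree is 2 — no degree-1 curve has this shape.
Then, against the integer gridlines: it crosses the x-axis at the gridline x = 0; it crosses the y-axis at the gridline y = 0.
Finally, solving for integer coefficients yields p as stated.

x*y + 3*y^2 + 3*x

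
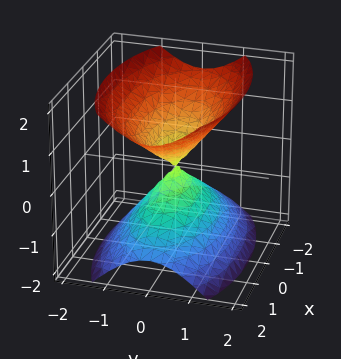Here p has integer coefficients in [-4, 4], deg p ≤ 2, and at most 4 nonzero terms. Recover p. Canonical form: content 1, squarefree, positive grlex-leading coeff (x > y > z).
x^2 + 3*y^2 - 2*z^2

There are 2 components.
deg p = 2.
Symmetries: it's symmetric under x → −x, forcing even powers of x; the y ↦ −y reflection is a symmetry, so y appears only in even powers; the z ↦ −z reflection is a symmetry, so z appears only in even powers.
Observable constraints: it crosses the y-axis at the gridline y = 0; it meets the x-axis at x = 0 (among the integer gridlines).
Together with the visible shape, these determine p as stated.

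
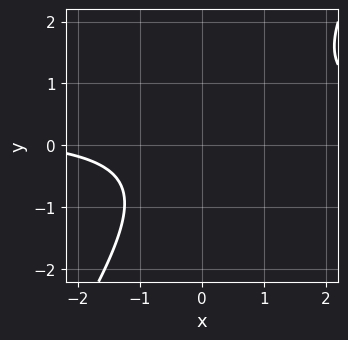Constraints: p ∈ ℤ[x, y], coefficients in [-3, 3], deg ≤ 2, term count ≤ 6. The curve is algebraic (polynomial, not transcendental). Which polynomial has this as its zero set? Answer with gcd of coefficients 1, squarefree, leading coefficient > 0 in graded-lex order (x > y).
3*x*y - 2*y^2 - x - 3

1. Degree: a generic line meets the curve in up to 2 points, so deg p = 2.
2. From the axis intercepts and sections: the curve avoids every integer x-axis point in the box; it misses every integer gridline on the y-axis.
3. Matching integer coefficients to the picture gives p.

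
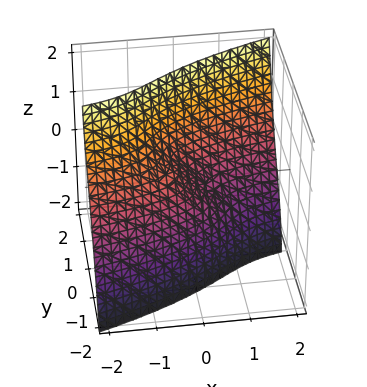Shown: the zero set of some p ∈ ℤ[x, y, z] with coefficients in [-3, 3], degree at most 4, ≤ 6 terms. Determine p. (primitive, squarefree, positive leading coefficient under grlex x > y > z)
2*x*y*z - 3*y^3 + 2*x + 2*z

First, deg p = 3.
Then, from the visible intercepts: it crosses the z-axis at the gridline z = 0; it meets the y-axis at y = 0 (among the integer gridlines).
Finally, fitting integer coefficients to these (and the overall shape) gives p.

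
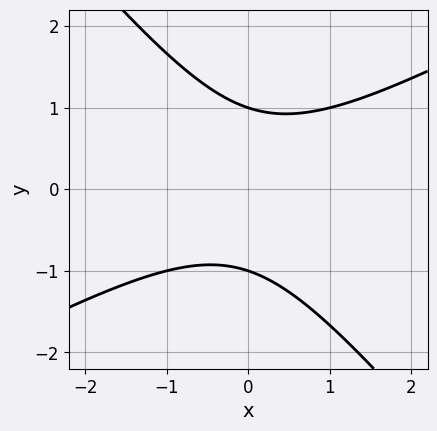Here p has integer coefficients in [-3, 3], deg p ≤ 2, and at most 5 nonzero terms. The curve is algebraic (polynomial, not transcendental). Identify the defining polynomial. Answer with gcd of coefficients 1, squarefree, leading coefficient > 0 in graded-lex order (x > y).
1. deg p = 2. The shape is more complex than any degree-1 curve.
2. Against the integer gridlines: the curve avoids every integer x-axis point in the box; among the integer gridlines, it crosses the y-axis at y ∈ {-1, 1}.
3. Solving for integer coefficients yields p as stated.

2*x^2 - 2*x*y - 3*y^2 + 3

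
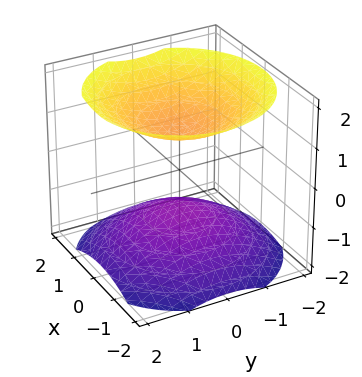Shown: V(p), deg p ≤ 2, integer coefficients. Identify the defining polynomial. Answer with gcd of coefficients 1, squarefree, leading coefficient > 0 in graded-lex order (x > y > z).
2*x^2 + 2*y^2 - 3*z^2 + 3

1. The picture has 2 separate pieces. They look like related sheets of one shape, so recover p as a whole.
2. Degree: two separate bowl-shaped sheets opening away from each other; a quadric, so deg p = 2.
3. Symmetry: every cross-section ⟂ z is a circle, so x, y appear only via x² + y²; it's symmetric under z → −z, forcing even powers of z.
4. From the axis intercepts and sections: it misses every integer gridline on the x-axis; no y-intercept at any integer in the box.
5. Solving for integer coefficients yields p as stated. Check: (0, 0, 1) on the z-axis lies on the surface, and p(0, 0, 1) = 0. ✓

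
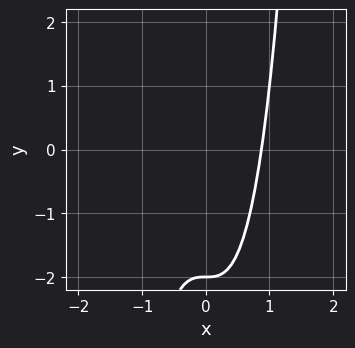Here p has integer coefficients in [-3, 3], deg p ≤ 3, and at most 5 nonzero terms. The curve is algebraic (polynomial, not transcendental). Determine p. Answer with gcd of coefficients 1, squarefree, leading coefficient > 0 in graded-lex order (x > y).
3*x^3 - y - 2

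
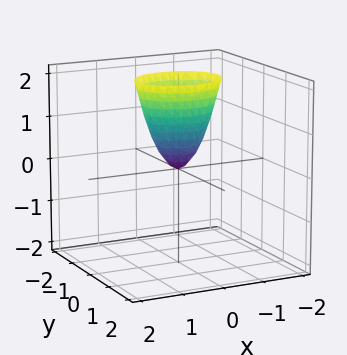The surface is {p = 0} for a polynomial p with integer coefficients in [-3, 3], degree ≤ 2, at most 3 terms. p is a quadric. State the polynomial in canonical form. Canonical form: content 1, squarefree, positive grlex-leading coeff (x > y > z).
1. Degree: a paraboloid; a quadric, so deg p = 2.
2. Symmetries: mirror symmetry y ↦ −y ⇒ only even powers of y; the x ↦ −x reflection is a symmetry, so x appears only in even powers.
3. Checking where it meets the axes: it crosses the x-axis at the gridline x = 0; it meets the z-axis at z = 0 (among the integer gridlines); it crosses the y-axis at the gridline y = 0.
4. These observations pin down the coefficients.

2*x^2 + 3*y^2 - z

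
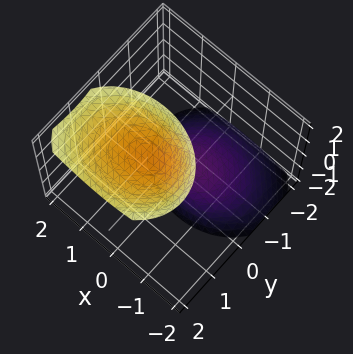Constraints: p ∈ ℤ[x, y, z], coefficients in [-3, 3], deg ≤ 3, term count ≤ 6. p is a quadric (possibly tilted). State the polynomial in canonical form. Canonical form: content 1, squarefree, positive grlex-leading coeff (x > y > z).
There are 2 components.
The degree is 2 — a generic line meets the surface in up to 2 points.
Observable constraints: no y-intercept at any integer in the box; no x-intercept at any integer in the box.
Fitting integer coefficients to these (and the overall shape) gives p.

2*x^2 - x*z + 3*y^2 - 3*y*z - z^2 + 2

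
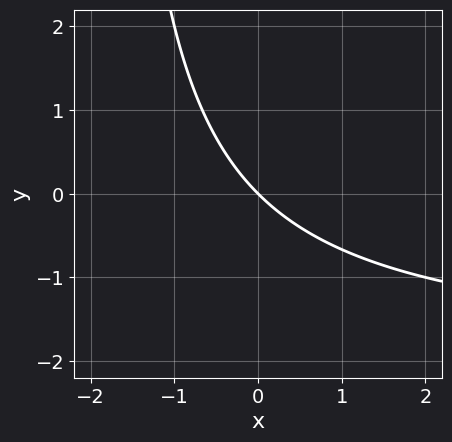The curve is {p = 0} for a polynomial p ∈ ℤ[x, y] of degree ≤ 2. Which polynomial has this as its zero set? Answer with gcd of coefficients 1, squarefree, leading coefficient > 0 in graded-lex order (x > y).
x*y + 2*x + 2*y

Degree: no degree-1 curve has this shape, so deg p = 2.
From the axis intercepts and sections: it crosses the x-axis at the gridline x = 0; one y-axis crossing is at y = 0.
The integer polynomial consistent with all of this is the stated p.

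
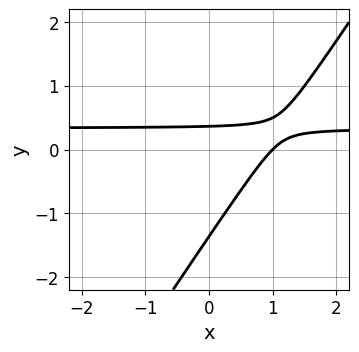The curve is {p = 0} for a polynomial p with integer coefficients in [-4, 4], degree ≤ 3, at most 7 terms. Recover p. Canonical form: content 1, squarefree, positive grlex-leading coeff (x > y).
The degree is 2 — a generic line meets the curve in up to 2 points.
From the visible intercepts: one x-axis crossing is at x = 1.
Fitting integer coefficients to these (and the overall shape) gives p.

3*x*y - 2*y^2 - x - 2*y + 1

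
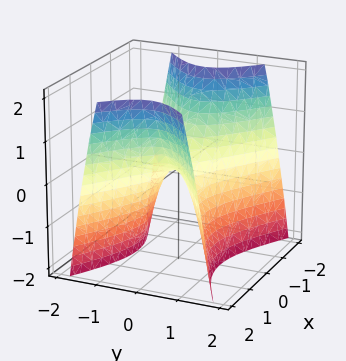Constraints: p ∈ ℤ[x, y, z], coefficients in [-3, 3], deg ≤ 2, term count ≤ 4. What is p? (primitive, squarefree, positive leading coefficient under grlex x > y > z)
x^2 - 2*y^2 - z

1. deg p = 2. A hyperbolic paraboloid; a quadric.
2. Symmetries: it's symmetric under y → −y, forcing even powers of y; it's symmetric under x → −x, forcing even powers of x.
3. Checking where it meets the axes: one z-axis crossing is at z = 0; it crosses the x-axis at the gridline x = 0; one y-axis crossing is at y = 0.
4. These observations pin down the coefficients.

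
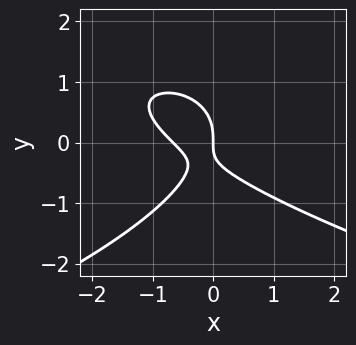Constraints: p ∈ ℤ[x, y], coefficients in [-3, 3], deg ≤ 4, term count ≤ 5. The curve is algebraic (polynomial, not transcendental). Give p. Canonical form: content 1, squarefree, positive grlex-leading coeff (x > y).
First, the degree is 3 — the shape is more complex than any degree-2 curve.
Then, from the visible intercepts: one y-axis crossing is at y = 0; one x-axis crossing is at x = 0.
Finally, the integer polynomial consistent with all of this is the stated p.

3*y^3 + 3*x^2 + 3*x*y + 2*x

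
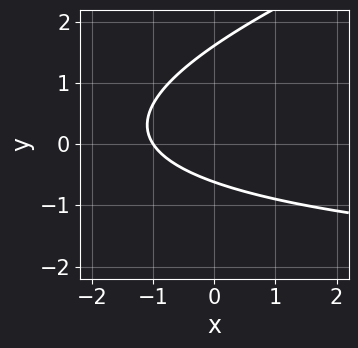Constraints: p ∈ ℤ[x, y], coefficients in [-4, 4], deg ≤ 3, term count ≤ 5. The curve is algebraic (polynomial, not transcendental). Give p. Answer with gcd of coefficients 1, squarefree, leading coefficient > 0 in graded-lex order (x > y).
Degree: no degree-1 curve has this shape, so deg p = 2.
Against the integer gridlines: it meets the x-axis at x = -1 (among the integer gridlines).
Together with the visible shape, these determine p as stated.

x*y - 3*y^2 + 3*x + 3*y + 3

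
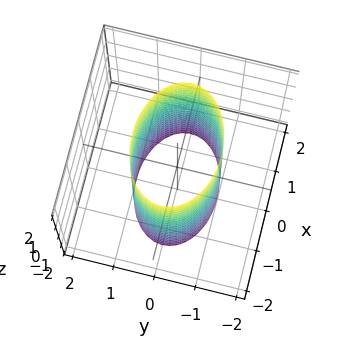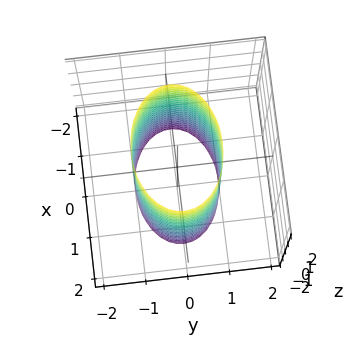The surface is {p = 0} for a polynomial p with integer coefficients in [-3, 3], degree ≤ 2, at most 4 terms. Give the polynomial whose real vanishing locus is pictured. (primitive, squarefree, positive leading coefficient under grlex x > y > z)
x^2 + 2*y^2 - 2

Degree: a cylinder; a quadric, so deg p = 2.
Symmetries: it's symmetric under y → −y, forcing even powers of y; the x ↦ −x reflection is a symmetry, so x appears only in even powers; the z ↦ −z reflection is a symmetry, so z appears only in even powers.
From the axis intercepts and sections: it misses every integer gridline on the z-axis; the y-axis gridline crossings are at y ∈ {-1, 1}.
Fitting integer coefficients to these (and the overall shape) gives p.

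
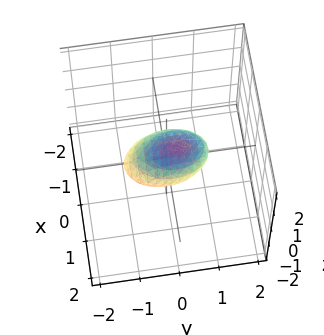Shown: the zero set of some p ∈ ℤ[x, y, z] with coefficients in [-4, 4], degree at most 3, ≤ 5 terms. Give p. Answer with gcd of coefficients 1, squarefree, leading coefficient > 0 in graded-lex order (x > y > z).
2*x^2 + y^2 - y*z + 3*z^2 - 1

Degree: the shape is more complex than any degree-1 surface, so deg p = 2.
From the visible intercepts: among the integer gridlines, it crosses the y-axis at y ∈ {-1, 1}.
Together with the visible shape, these determine p as stated.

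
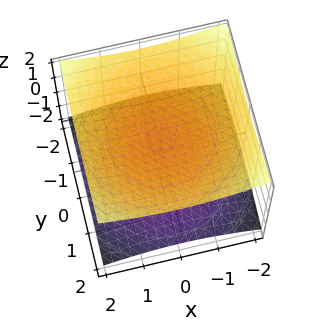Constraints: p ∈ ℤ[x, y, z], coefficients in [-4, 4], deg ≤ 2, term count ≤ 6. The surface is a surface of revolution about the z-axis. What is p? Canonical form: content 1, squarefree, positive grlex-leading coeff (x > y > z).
x^2 + y^2 - 3*z^2 + 3

I count 2 distinct pieces.
deg p = 2.
By symmetry, the surface is invariant under rotation about z: p = q(x² + y², z).
From the axis intercepts and sections: among the integer gridlines, it crosses the z-axis at z ∈ {-1, 1}; the surface avoids every integer x-axis point in the box.
Together with the visible shape, these determine p as stated.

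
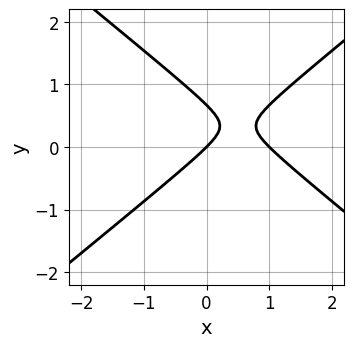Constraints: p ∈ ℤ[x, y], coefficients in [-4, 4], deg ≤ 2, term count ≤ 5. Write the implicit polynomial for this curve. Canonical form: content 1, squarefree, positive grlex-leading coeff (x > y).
2*x^2 - 3*y^2 - 2*x + 2*y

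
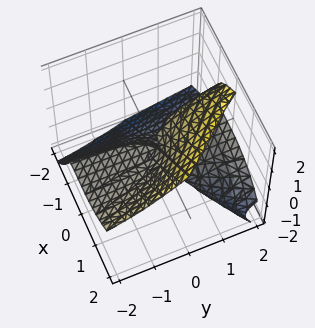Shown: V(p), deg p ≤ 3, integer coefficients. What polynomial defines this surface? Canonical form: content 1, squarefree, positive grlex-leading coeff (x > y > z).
2*x^3 + 3*x*y*z - 2*z^3 + 3*y*z

(a) The degree is 3 — the shape is more complex than any degree-2 surface.
(b) Checking where it meets the axes: one z-axis crossing is at z = 0; it crosses the x-axis at the gridline x = 0; every point of the y-axis in the box is on the surface.
(c) Fitting integer coefficients to these (and the overall shape) gives p.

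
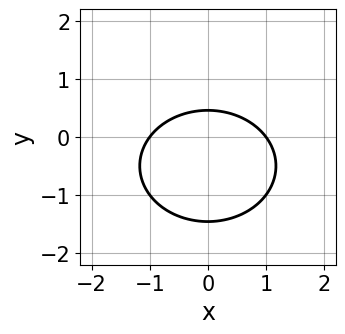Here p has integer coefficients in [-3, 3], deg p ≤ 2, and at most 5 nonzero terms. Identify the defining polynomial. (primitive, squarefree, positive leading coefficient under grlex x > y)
(a) The degree is 2 — the shape is more complex than any degree-1 curve.
(b) Symmetries: it's symmetric under x → −x, forcing even powers of x.
(c) From the visible intercepts: the x-axis gridline crossings are at x ∈ {-1, 1}.
(d) The integer polynomial consistent with all of this is the stated p.

2*x^2 + 3*y^2 + 3*y - 2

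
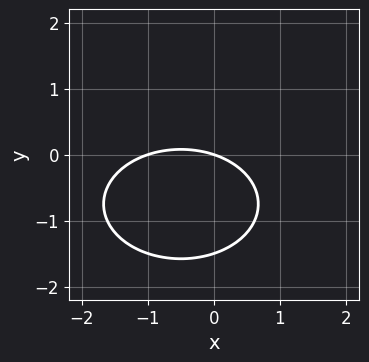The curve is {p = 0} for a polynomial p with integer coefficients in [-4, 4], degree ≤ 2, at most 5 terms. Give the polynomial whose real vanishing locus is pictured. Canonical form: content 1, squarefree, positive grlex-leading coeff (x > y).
x^2 + 2*y^2 + x + 3*y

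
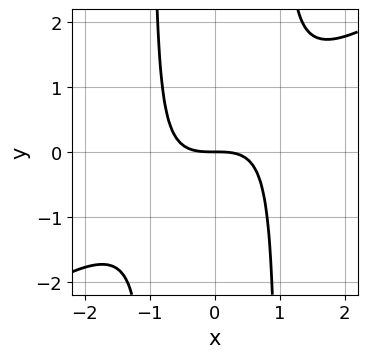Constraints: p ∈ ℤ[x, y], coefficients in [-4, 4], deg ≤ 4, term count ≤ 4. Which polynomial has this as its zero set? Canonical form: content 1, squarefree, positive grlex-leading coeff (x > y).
2*x^3 - 3*x^2*y + 3*y

1. deg p = 3.
2. From the axis intercepts and sections: it crosses the y-axis at the gridline y = 0; it crosses the x-axis at the gridline x = 0.
3. Fitting integer coefficients to these (and the overall shape) gives p.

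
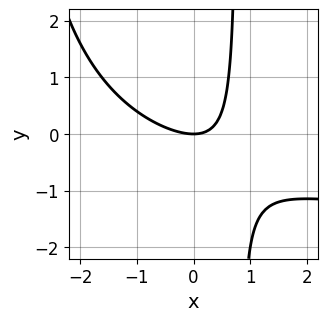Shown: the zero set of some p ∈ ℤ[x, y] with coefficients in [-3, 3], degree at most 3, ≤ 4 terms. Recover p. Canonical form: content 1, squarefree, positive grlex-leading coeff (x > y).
x^2*y + 2*x^2 + 3*x*y - 3*y

First, degree: no degree-2 curve has this shape, so deg p = 3.
Then, from the visible intercepts: it meets the x-axis at x = 0 (among the integer gridlines); one y-axis crossing is at y = 0.
Finally, these observations pin down the coefficients.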